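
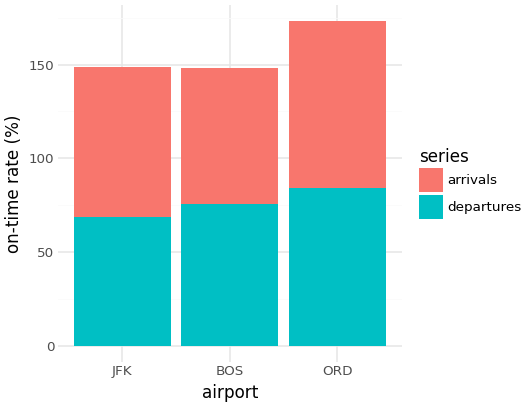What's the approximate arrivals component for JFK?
≈ 80

arrivals top ≈ 140, bottom ≈ 60; segment ≈ 80.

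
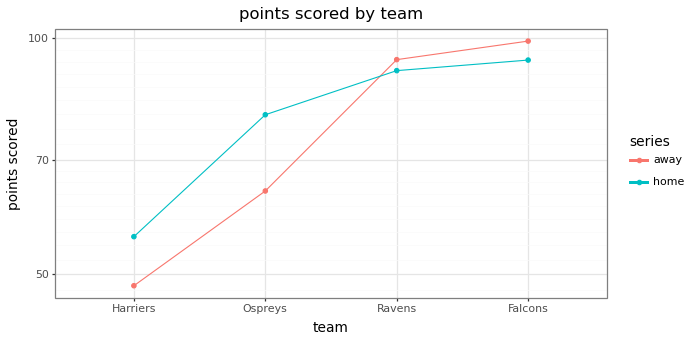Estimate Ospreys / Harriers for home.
Ospreys ≈ 80, Harriers ≈ 55; 80/55 ≈ 1.45.

≈ 1.45×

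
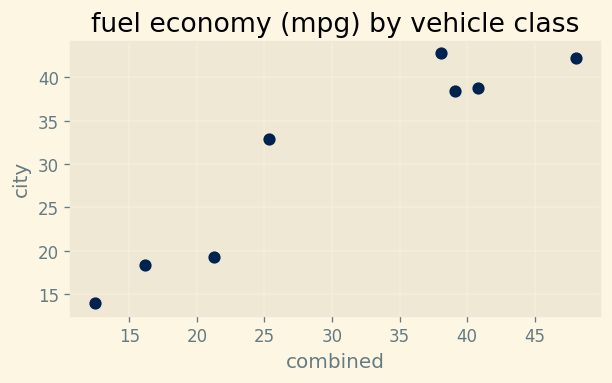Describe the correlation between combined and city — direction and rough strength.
positive, strong

Points are positively correlated; strong (|r| ≈ 0.9).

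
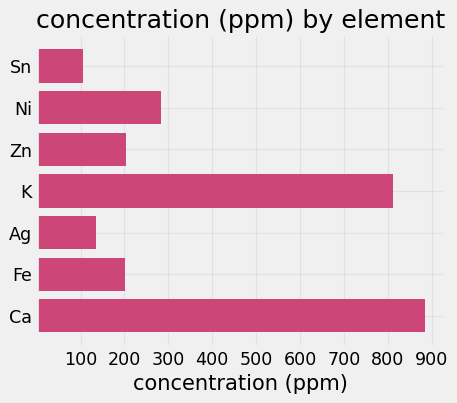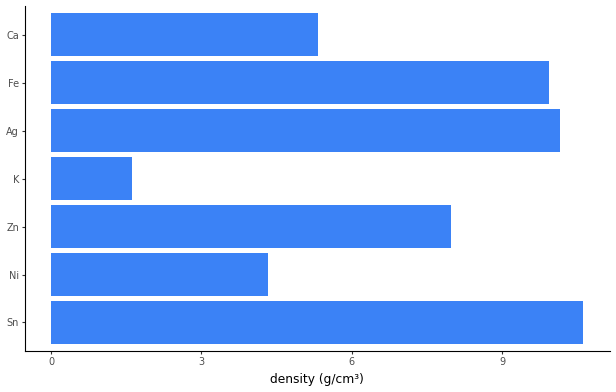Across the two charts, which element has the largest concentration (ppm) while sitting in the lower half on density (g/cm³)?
Chart 2 median density (g/cm³) ≈ 8; below-median elements: Ni, K, Ca. Among those, Ca has the highest concentration (ppm) (≈ 900).

Ca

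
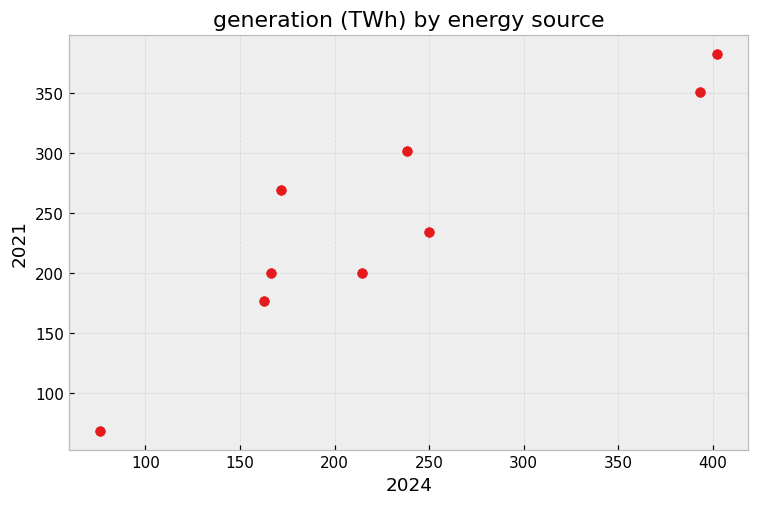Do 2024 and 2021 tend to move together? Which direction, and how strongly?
positive, strong

Points are positively correlated; strong (|r| ≈ 0.9).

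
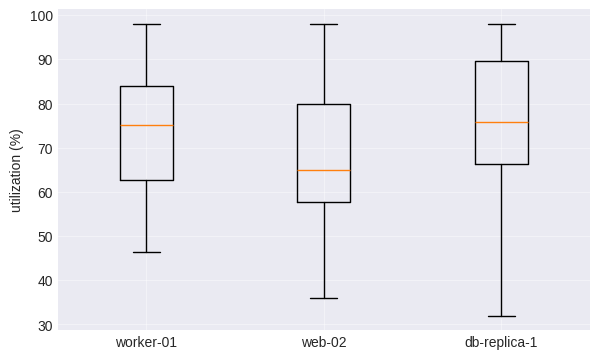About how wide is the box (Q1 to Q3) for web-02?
≈ 22

Q3 ≈ 80, Q1 ≈ 58; IQR ≈ 22.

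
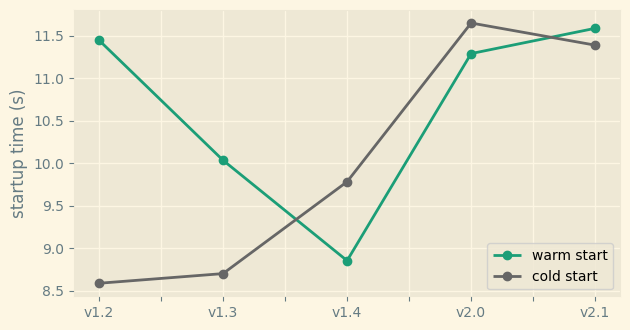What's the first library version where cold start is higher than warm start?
v1.3: cold start ≈ 8.5 vs warm start ≈ 10.0 (not yet); v1.4: cold start ≈ 10.0 vs warm start ≈ 9.0 (first crossover).

v1.4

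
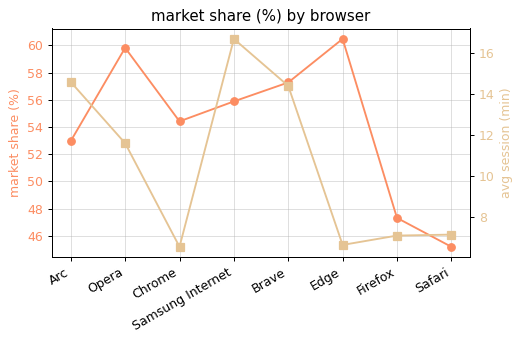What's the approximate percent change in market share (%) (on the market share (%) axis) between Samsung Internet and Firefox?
≈ -14.3%

Samsung Internet ≈ 56, Firefox ≈ 48; (48 − 56) / 56 ≈ -14.3%.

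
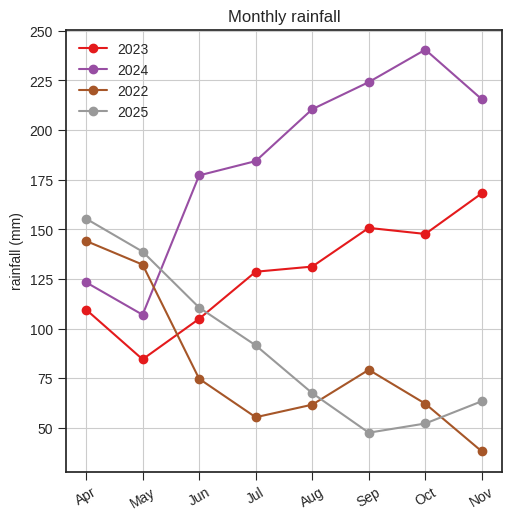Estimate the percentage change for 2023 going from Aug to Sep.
≈ +14.3%

Aug ≈ 140, Sep ≈ 160; (160 − 140) / 140 ≈ +14.3%.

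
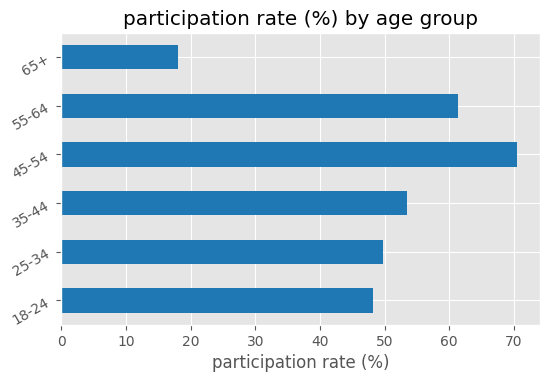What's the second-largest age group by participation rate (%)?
55-64

Top 3: 45-54 ≈ 70, 55-64 ≈ 60, 35-44 ≈ 50.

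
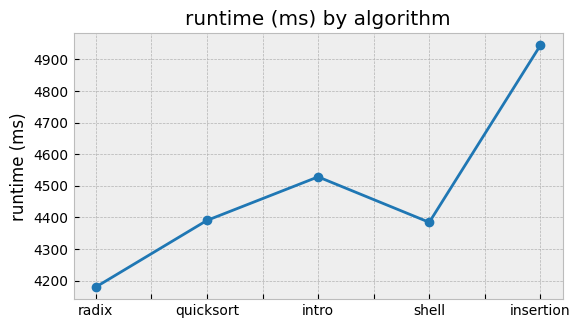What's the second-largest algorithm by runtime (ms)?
intro

Top 3: insertion ≈ 4900, intro ≈ 4500, quicksort ≈ 4400.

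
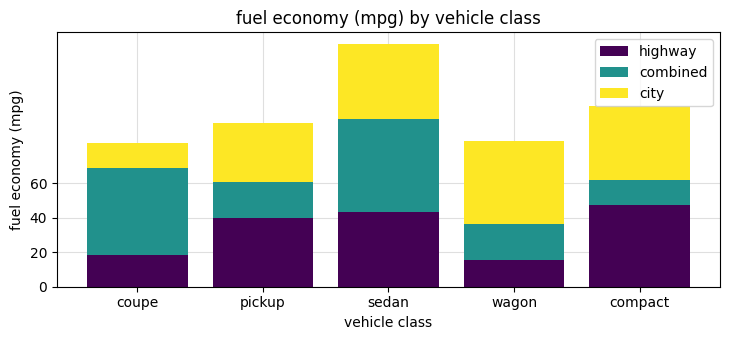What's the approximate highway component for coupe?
highway top ≈ 20, bottom ≈ 0; segment ≈ 20.

≈ 20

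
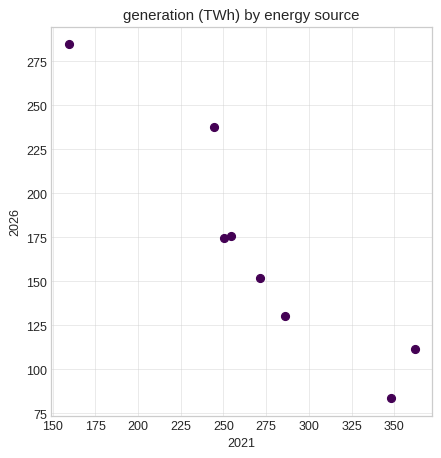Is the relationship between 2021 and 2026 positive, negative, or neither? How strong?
Points are negatively correlated; strong (|r| ≈ 0.9).

negative, strong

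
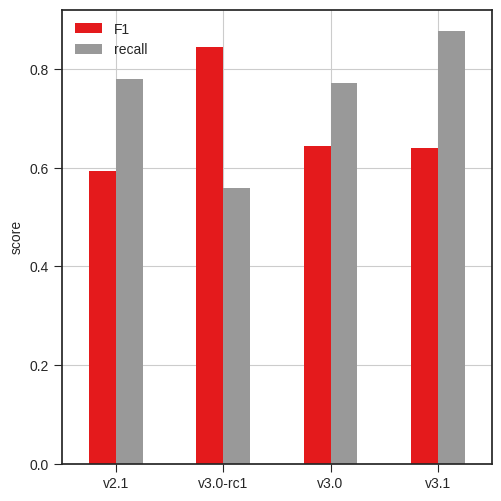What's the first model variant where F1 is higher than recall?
v2.1: F1 ≈ 0.6 vs recall ≈ 0.8 (not yet); v3.0-rc1: F1 ≈ 0.8 vs recall ≈ 0.6 (first crossover).

v3.0-rc1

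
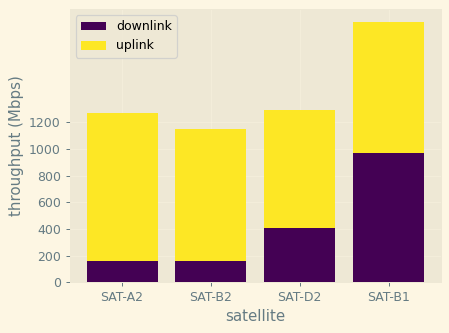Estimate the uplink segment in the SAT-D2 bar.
uplink top ≈ 1200, bottom ≈ 400; segment ≈ 800.

≈ 800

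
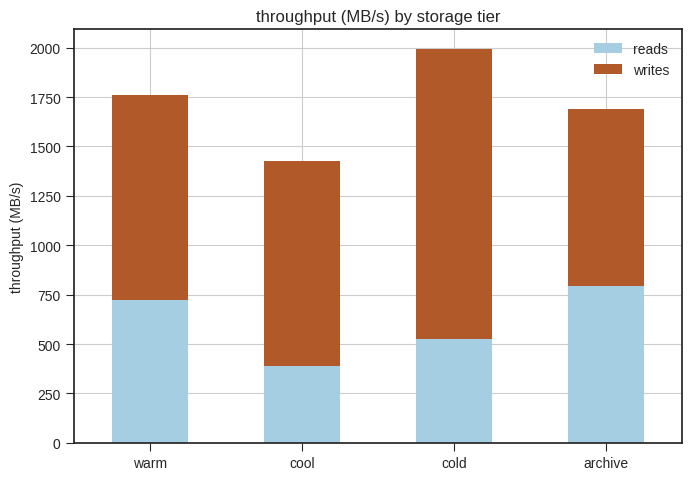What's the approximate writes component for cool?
≈ 1000

writes top ≈ 1400, bottom ≈ 400; segment ≈ 1000.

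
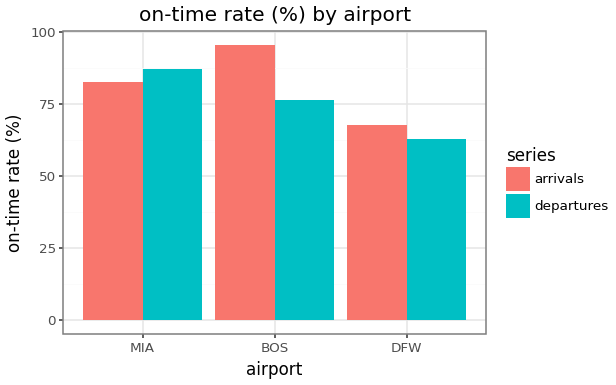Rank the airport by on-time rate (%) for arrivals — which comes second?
Top 3 for arrivals: BOS ≈ 100, MIA ≈ 80, DFW ≈ 70.

MIA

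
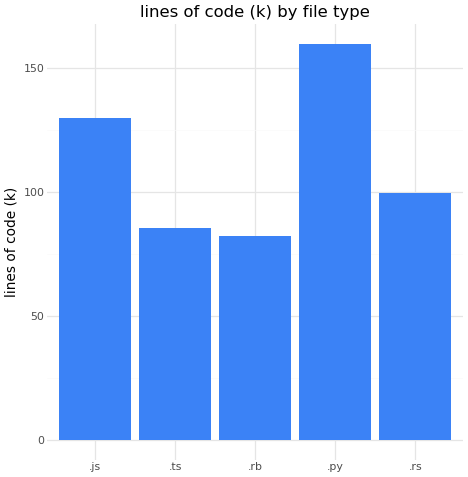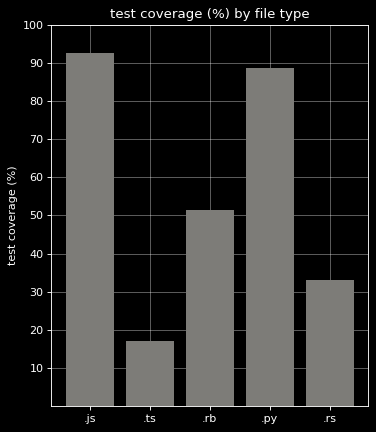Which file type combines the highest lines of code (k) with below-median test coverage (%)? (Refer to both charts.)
Chart 2 median test coverage (%) ≈ 50; below-median file types: .ts, .rs. Among those, .rs has the highest lines of code (k) (≈ 100).

.rs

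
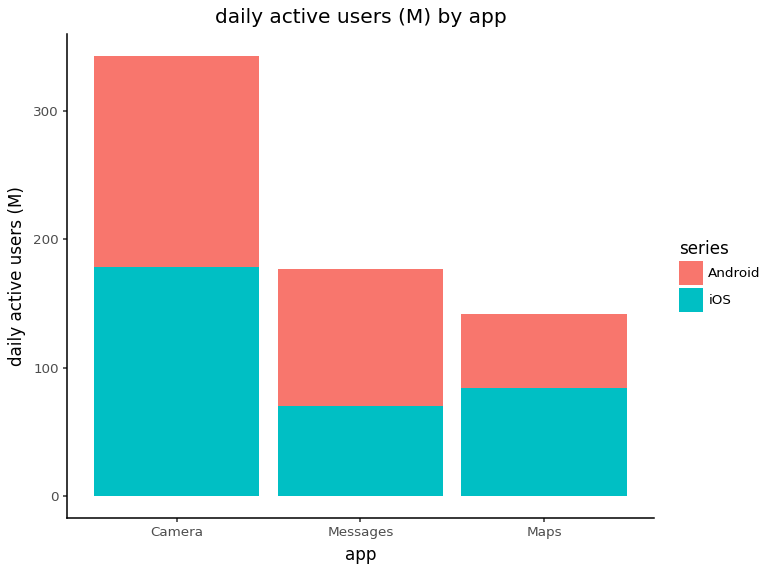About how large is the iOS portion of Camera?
iOS top ≈ 200, bottom ≈ 0; segment ≈ 200.

≈ 200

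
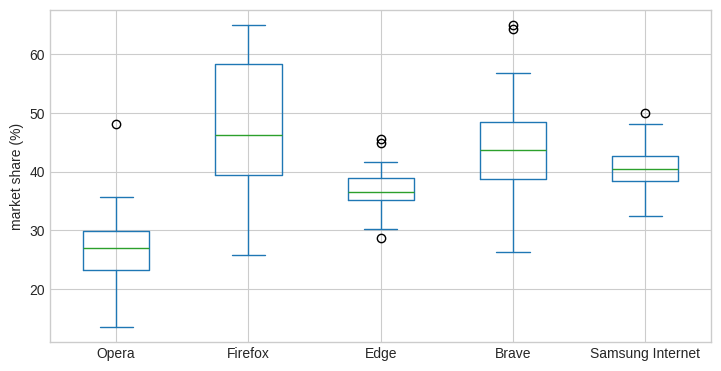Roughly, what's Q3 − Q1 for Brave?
≈ 10

Q3 ≈ 48, Q1 ≈ 38; IQR ≈ 10.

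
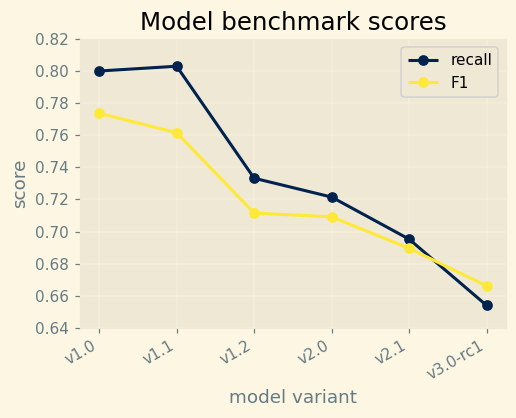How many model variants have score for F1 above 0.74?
2

Above 0.74: v1.0, v1.1.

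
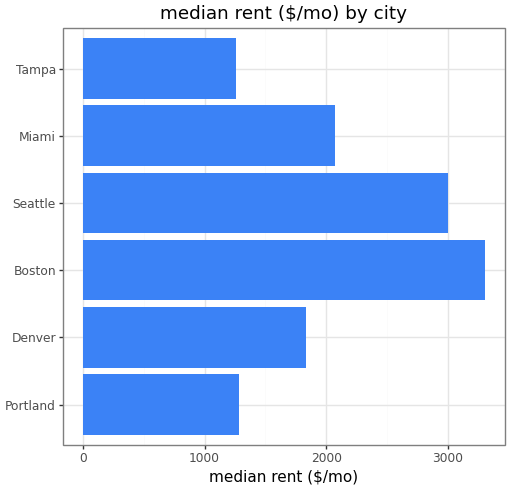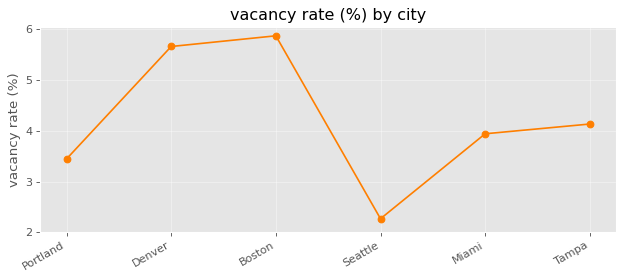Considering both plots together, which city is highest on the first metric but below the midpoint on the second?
Chart 2 median vacancy rate (%) ≈ 4; below-median cities: Portland, Seattle, Miami. Among those, Seattle has the highest median rent ($/mo) (≈ 3000).

Seattle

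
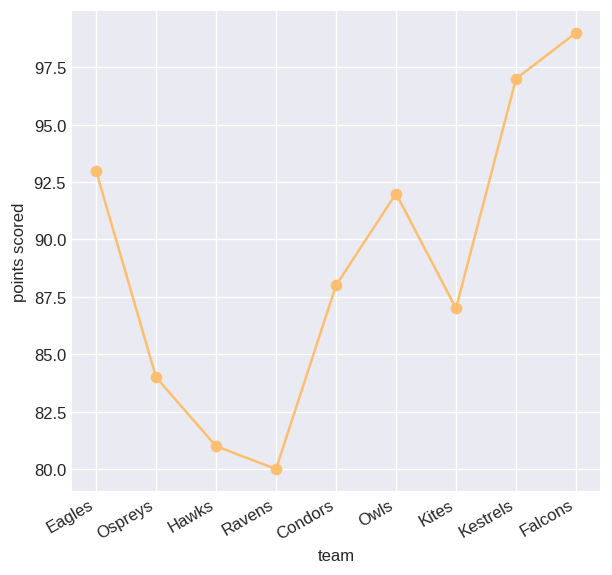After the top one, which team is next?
Kestrels

Top 3: Falcons ≈ 100, Kestrels ≈ 96, Eagles ≈ 92.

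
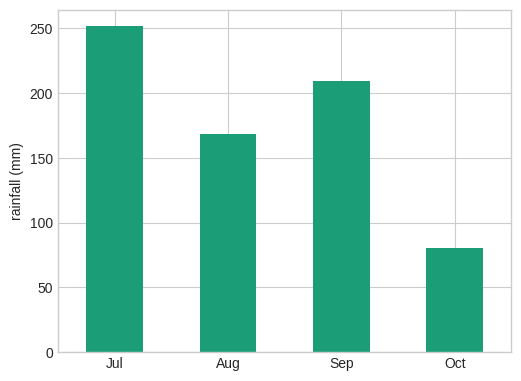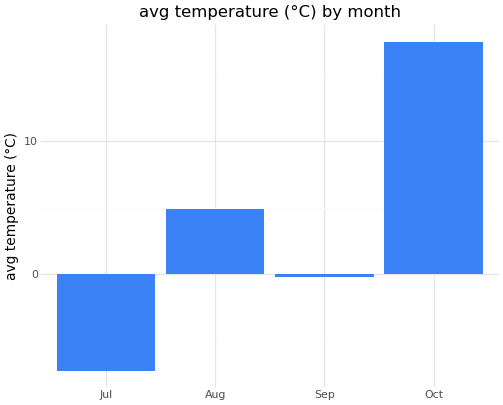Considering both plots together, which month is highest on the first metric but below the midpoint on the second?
Chart 2 median avg temperature (°C) ≈ 2; below-median months: Jul, Sep. Among those, Jul has the highest rainfall (mm) (≈ 250).

Jul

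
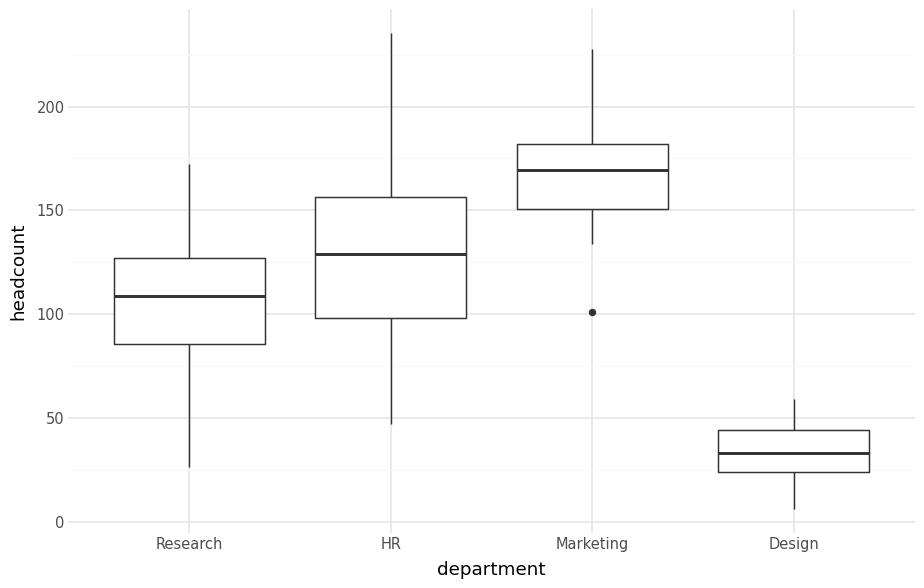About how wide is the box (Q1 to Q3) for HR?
Q3 ≈ 160, Q1 ≈ 100; IQR ≈ 60.

≈ 60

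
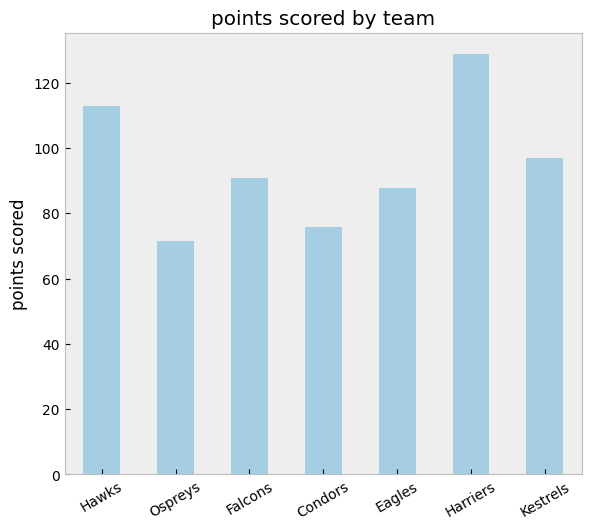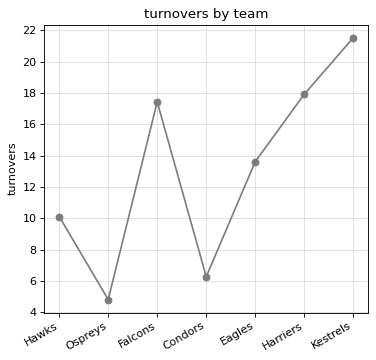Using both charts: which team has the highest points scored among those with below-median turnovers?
Hawks

Chart 2 median turnovers ≈ 14; below-median teams: Hawks, Ospreys, Condors. Among those, Hawks has the highest points scored (≈ 120).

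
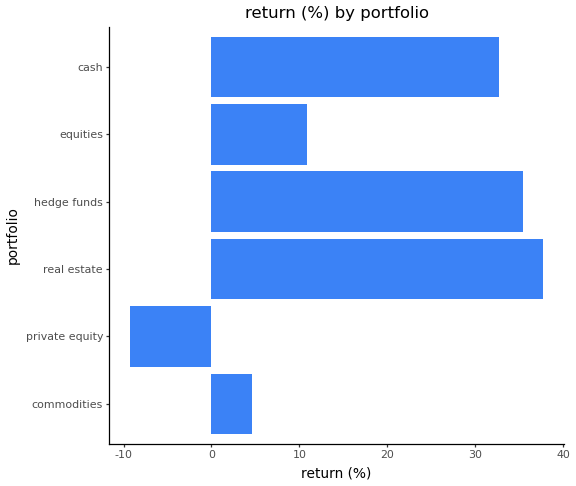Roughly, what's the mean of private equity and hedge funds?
(-10 + 35) / 2 ≈ 12.

≈ 12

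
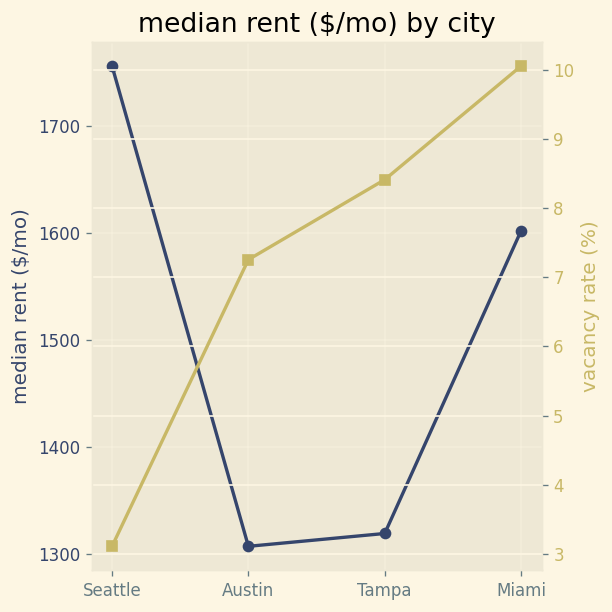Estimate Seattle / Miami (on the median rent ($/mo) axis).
≈ 1.09×

Seattle ≈ 1750, Miami ≈ 1600; 1750/1600 ≈ 1.09.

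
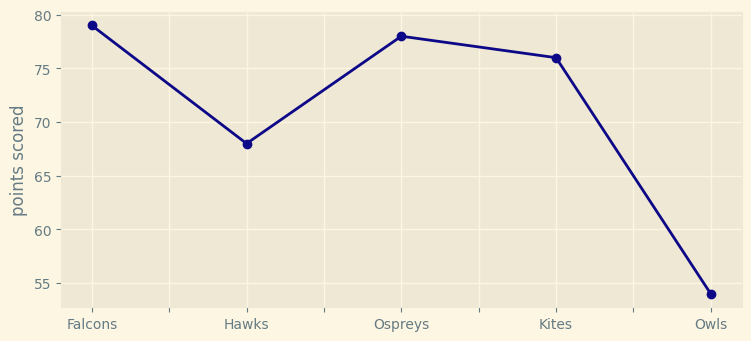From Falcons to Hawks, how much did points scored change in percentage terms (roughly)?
Falcons ≈ 80, Hawks ≈ 70; (70 − 80) / 80 ≈ -12.5%.

≈ -12.5%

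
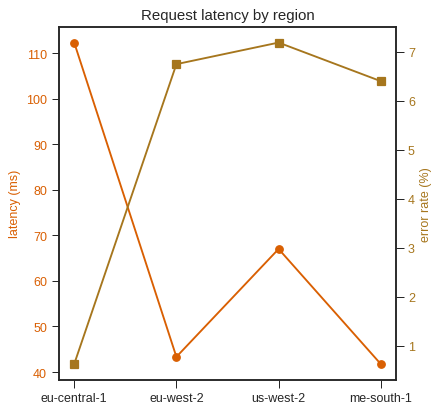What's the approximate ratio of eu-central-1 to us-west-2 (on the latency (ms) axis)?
≈ 1.57×

eu-central-1 ≈ 110, us-west-2 ≈ 70; 110/70 ≈ 1.57.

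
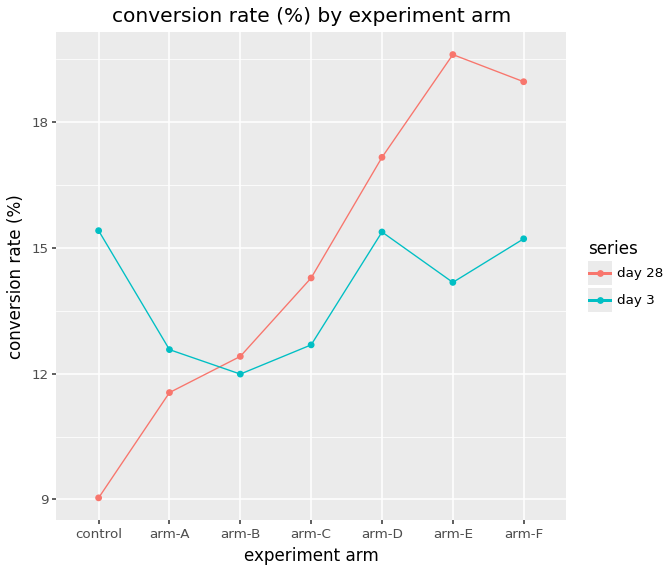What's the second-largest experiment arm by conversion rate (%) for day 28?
arm-F

Top 3 for day 28: arm-E ≈ 20, arm-F ≈ 19, arm-D ≈ 17.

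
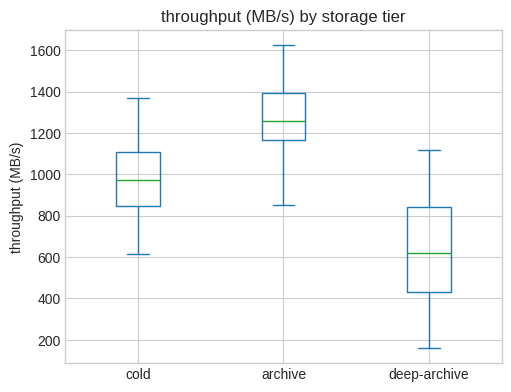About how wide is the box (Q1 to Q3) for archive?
Q3 ≈ 1400, Q1 ≈ 1200; IQR ≈ 200.

≈ 200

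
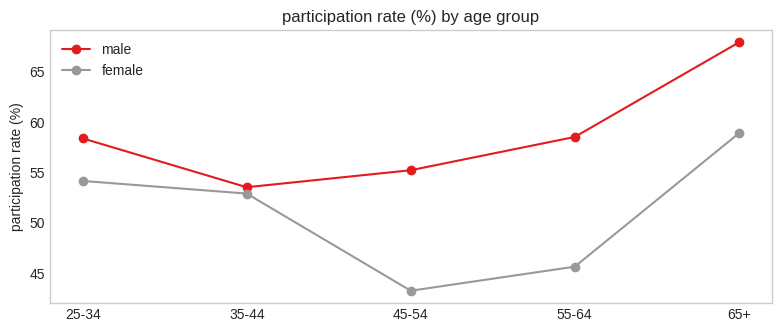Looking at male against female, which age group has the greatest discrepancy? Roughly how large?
55-64: male ≈ 60, female ≈ 45 → gap ≈ 15. Next-largest (45-54) is only ≈ 10.

55-64, ≈ 15 %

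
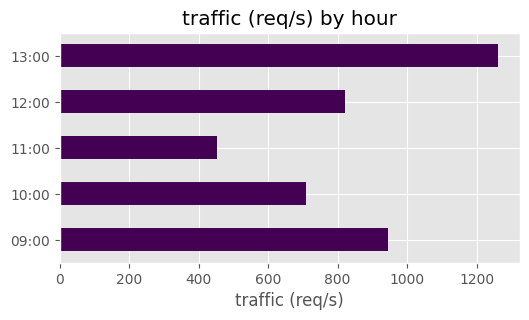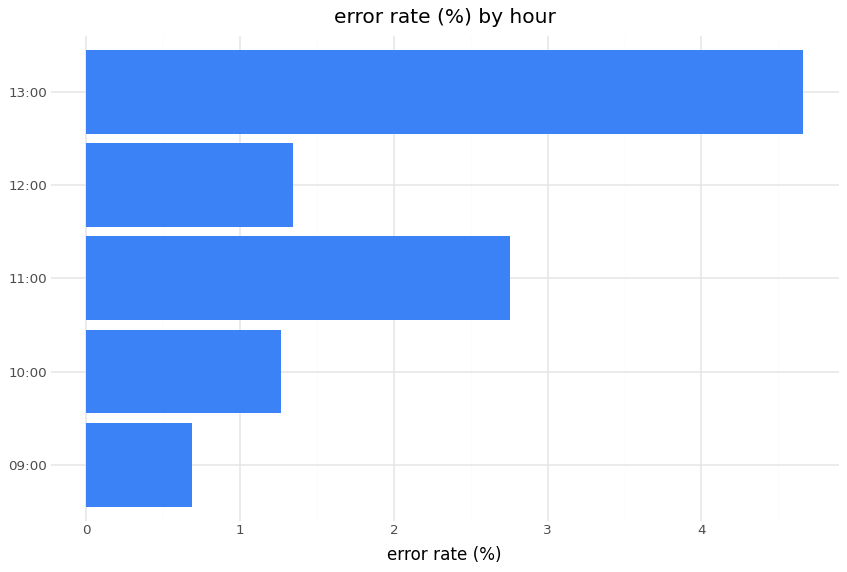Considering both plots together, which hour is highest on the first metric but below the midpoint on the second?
Chart 2 median error rate (%) ≈ 1.5; below-median hours: 09:00, 10:00. Among those, 09:00 has the highest traffic (req/s) (≈ 1000).

09:00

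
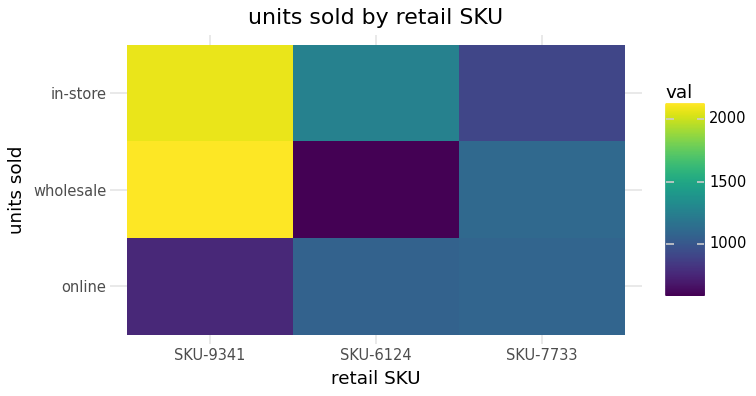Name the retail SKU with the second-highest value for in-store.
SKU-6124

Top 3 for in-store: SKU-9341 ≈ 2000, SKU-6124 ≈ 1200, SKU-7733 ≈ 800.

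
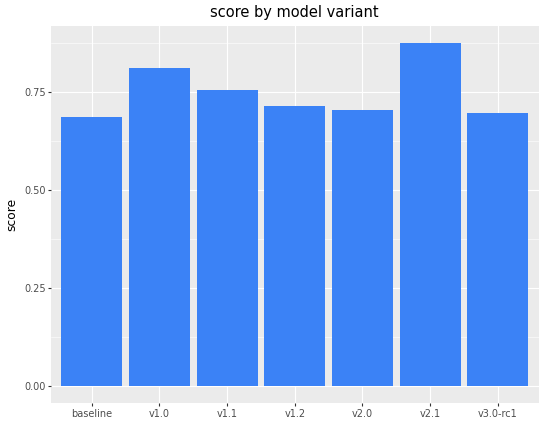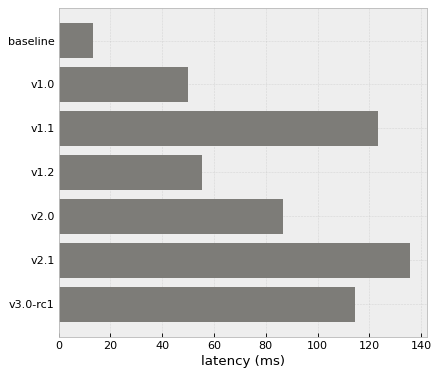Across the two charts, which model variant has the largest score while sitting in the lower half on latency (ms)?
Chart 2 median latency (ms) ≈ 80; below-median model variants: baseline, v1.0, v1.2. Among those, v1.0 has the highest score (≈ 0.8).

v1.0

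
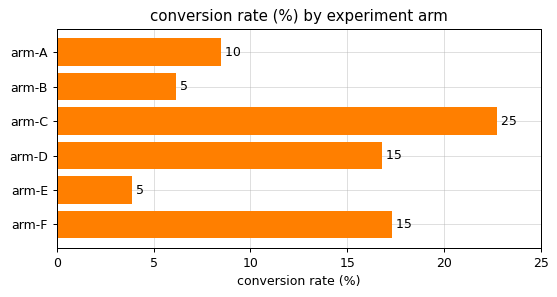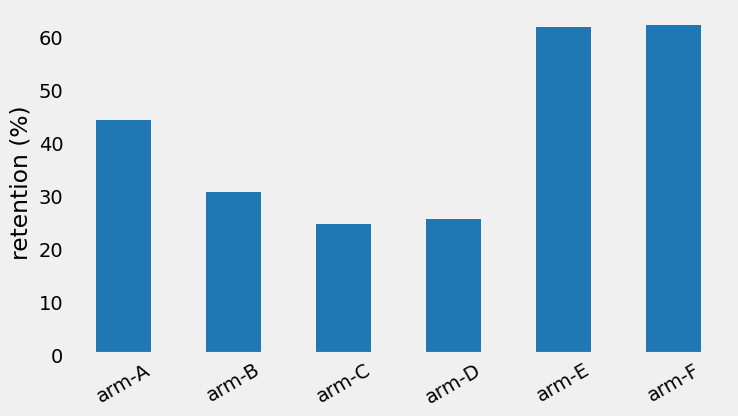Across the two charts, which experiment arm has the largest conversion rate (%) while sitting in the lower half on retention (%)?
Chart 2 median retention (%) ≈ 40; below-median experiment arms: arm-B, arm-C, arm-D. Among those, arm-C has the highest conversion rate (%) (≈ 25).

arm-C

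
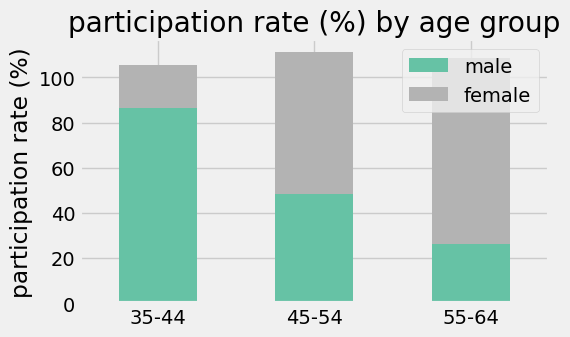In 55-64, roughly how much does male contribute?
male top ≈ 30, bottom ≈ 0; segment ≈ 30.

≈ 30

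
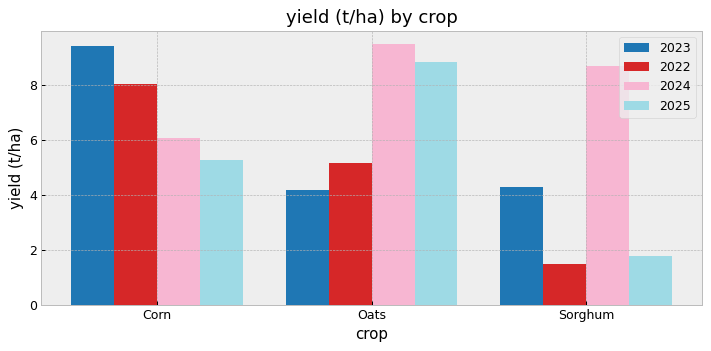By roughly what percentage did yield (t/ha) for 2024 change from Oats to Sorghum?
Oats ≈ 10, Sorghum ≈ 9; (9 − 10) / 10 ≈ -10%.

≈ -10%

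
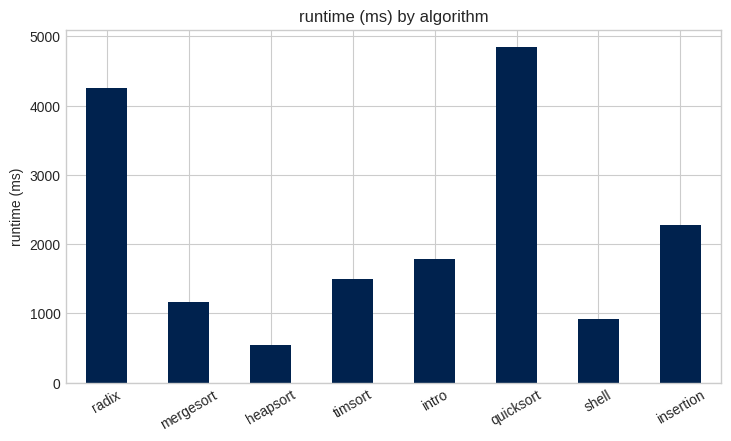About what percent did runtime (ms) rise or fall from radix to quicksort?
radix ≈ 4500, quicksort ≈ 5000; (5000 − 4500) / 4500 ≈ +11.1%.

≈ +11.1%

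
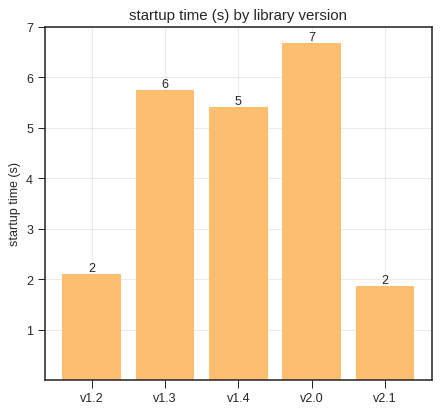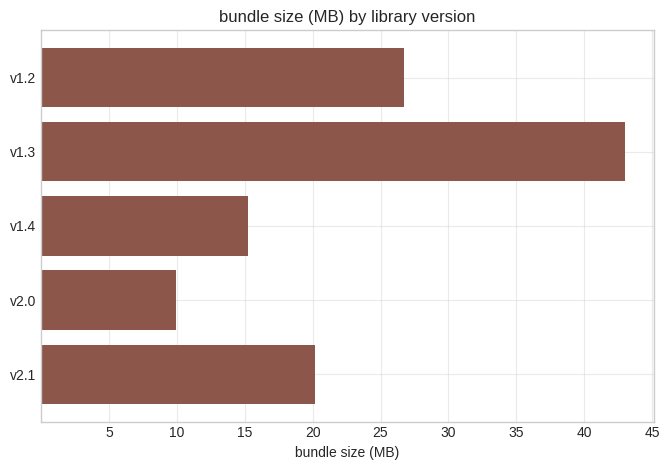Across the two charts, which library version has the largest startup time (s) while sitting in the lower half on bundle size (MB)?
Chart 2 median bundle size (MB) ≈ 20; below-median library versions: v1.4, v2.0. Among those, v2.0 has the highest startup time (s) (≈ 7).

v2.0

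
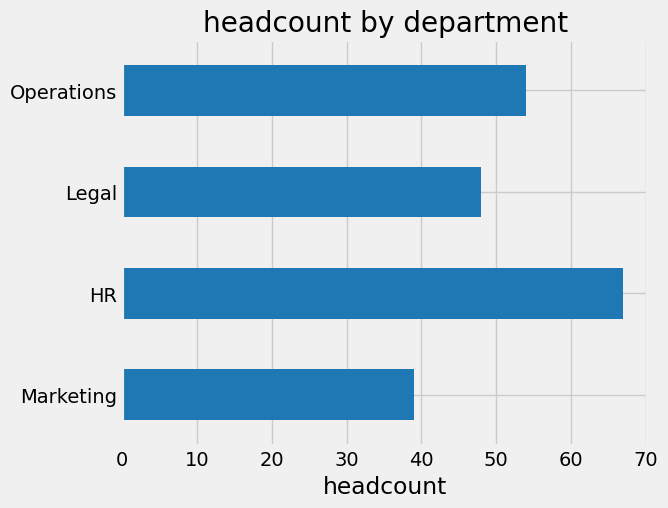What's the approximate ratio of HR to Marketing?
HR ≈ 70, Marketing ≈ 40; 70/40 ≈ 1.75.

≈ 1.75×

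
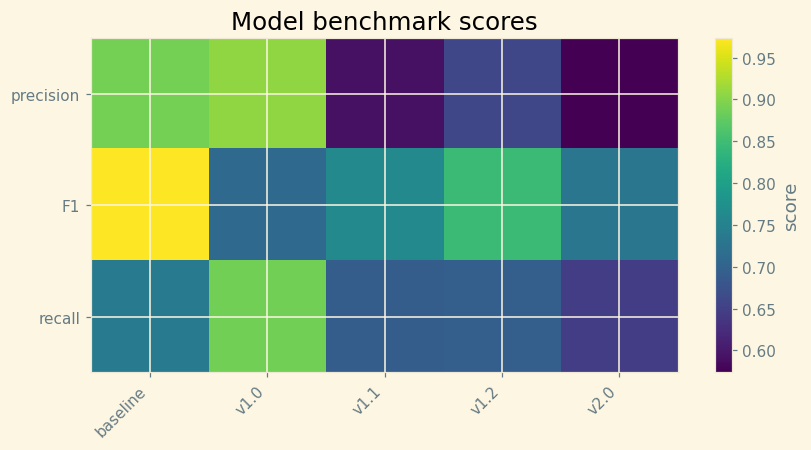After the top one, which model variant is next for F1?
Top 3 for F1: baseline ≈ 0.95, v1.2 ≈ 0.85, v1.1 ≈ 0.75.

v1.2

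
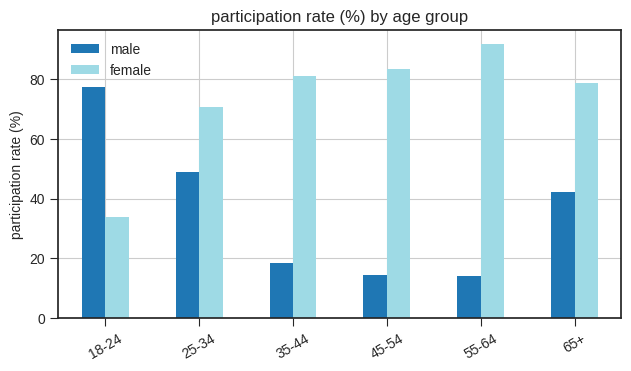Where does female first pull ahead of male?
25-34

18-24: female ≈ 30 vs male ≈ 80 (not yet); 25-34: female ≈ 70 vs male ≈ 50 (first crossover).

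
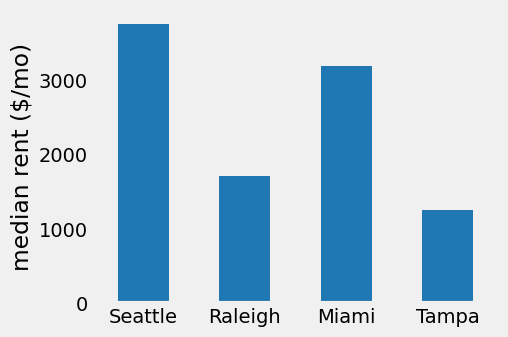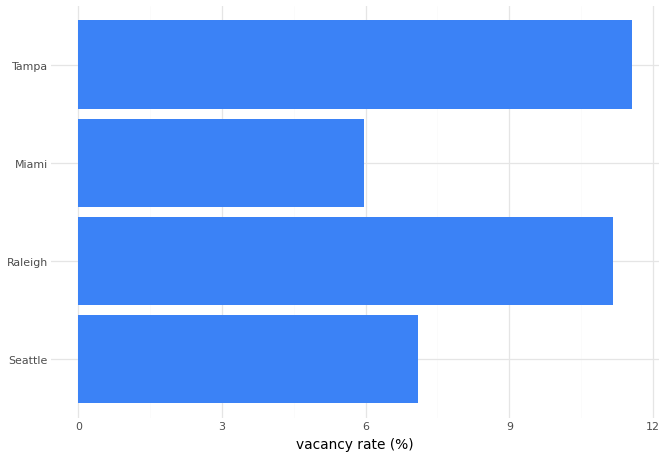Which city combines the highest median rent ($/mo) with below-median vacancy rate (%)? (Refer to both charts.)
Chart 2 median vacancy rate (%) ≈ 10; below-median cities: Seattle, Miami. Among those, Seattle has the highest median rent ($/mo) (≈ 4000).

Seattle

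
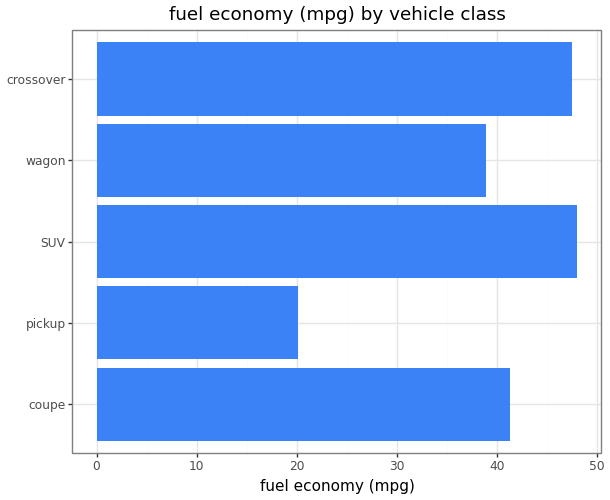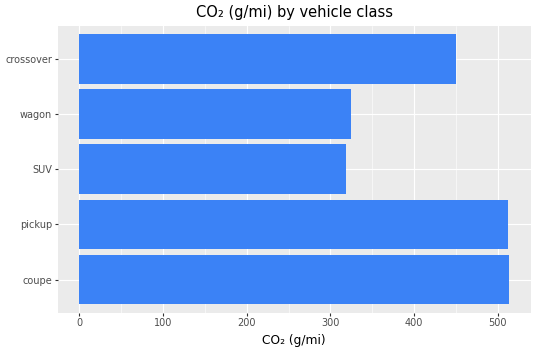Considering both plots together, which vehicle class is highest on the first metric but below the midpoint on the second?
Chart 2 median CO₂ (g/mi) ≈ 450; below-median vehicle classes: SUV, wagon. Among those, SUV has the highest fuel economy (mpg) (≈ 50).

SUV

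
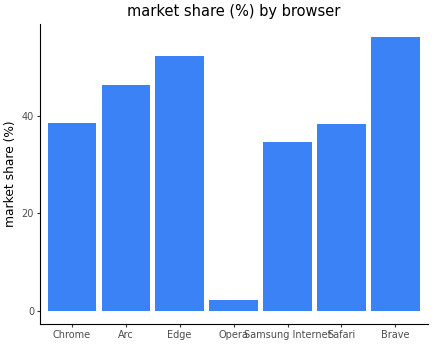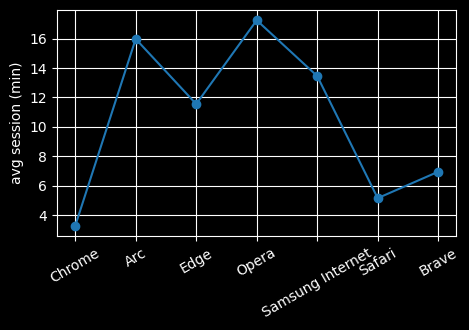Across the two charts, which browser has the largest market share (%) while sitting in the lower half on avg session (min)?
Chart 2 median avg session (min) ≈ 12; below-median browsers: Chrome, Safari, Brave. Among those, Brave has the highest market share (%) (≈ 60).

Brave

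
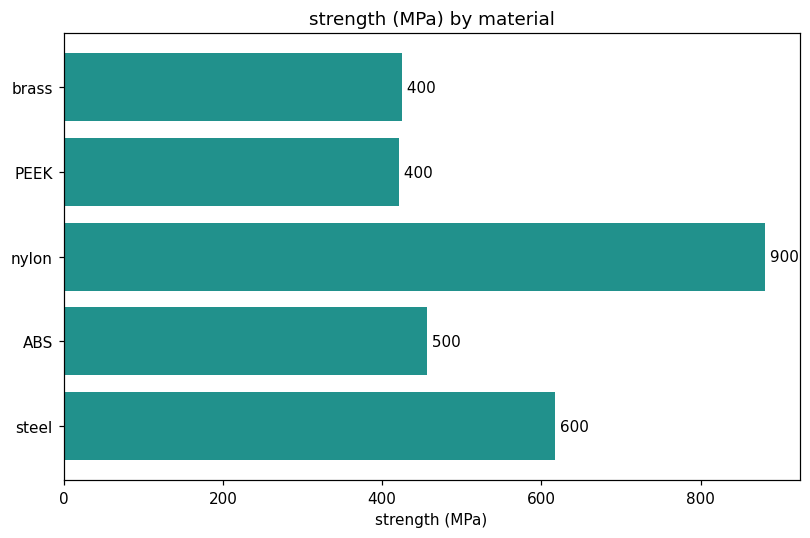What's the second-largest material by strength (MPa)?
Top 3: nylon ≈ 900, steel ≈ 600, ABS ≈ 500.

steel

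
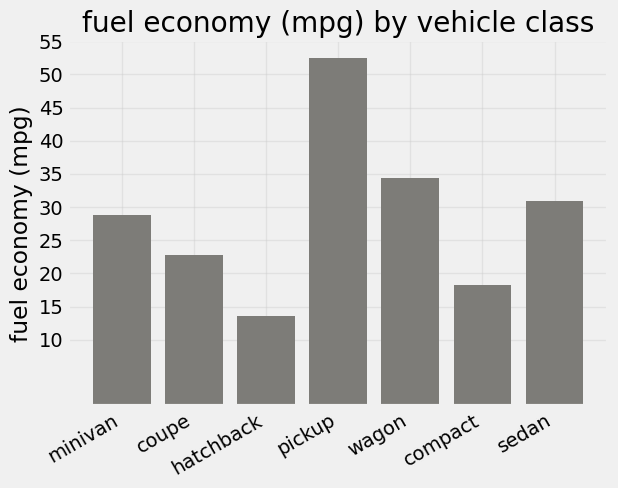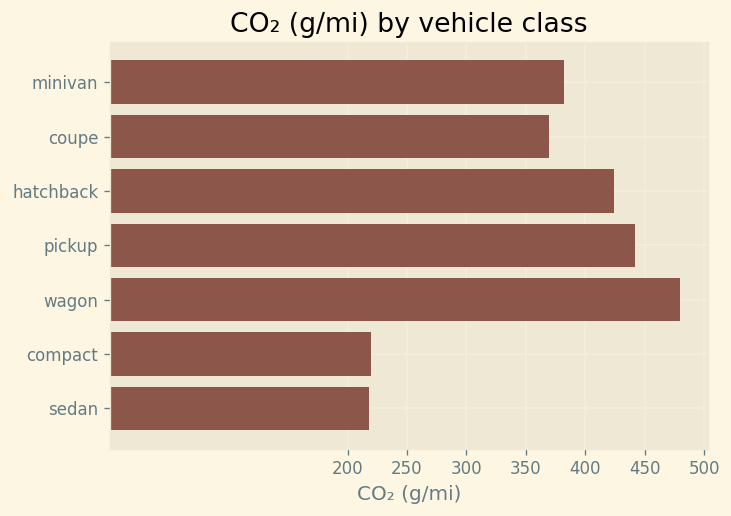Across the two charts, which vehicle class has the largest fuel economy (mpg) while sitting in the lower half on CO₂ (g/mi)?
Chart 2 median CO₂ (g/mi) ≈ 400; below-median vehicle classes: coupe, compact, sedan. Among those, sedan has the highest fuel economy (mpg) (≈ 30).

sedan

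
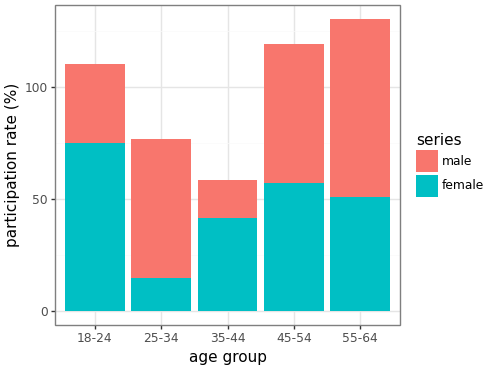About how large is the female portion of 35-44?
≈ 40

female top ≈ 40, bottom ≈ 0; segment ≈ 40.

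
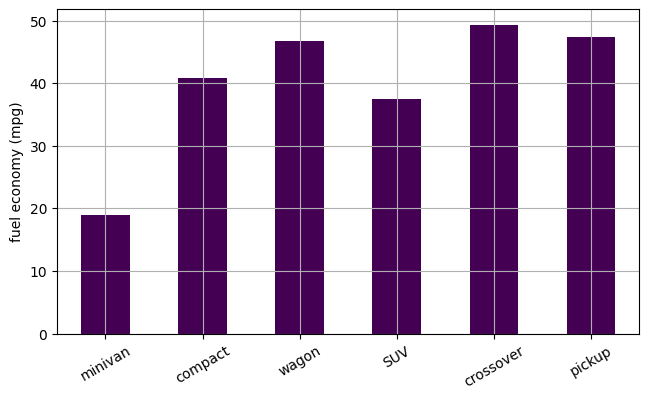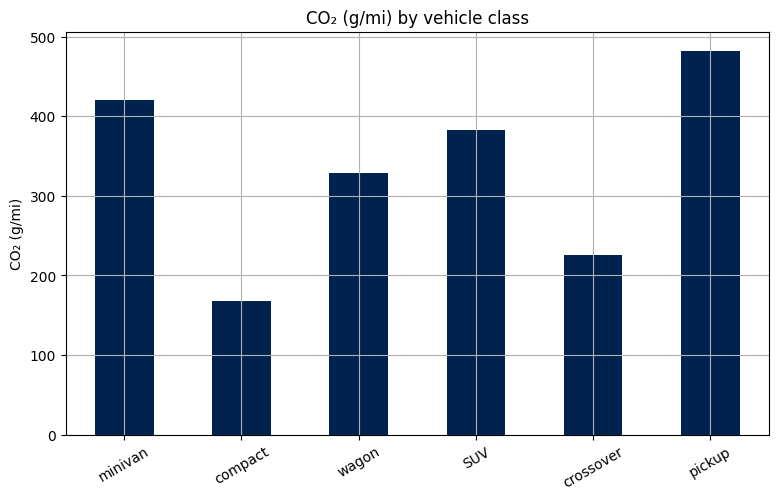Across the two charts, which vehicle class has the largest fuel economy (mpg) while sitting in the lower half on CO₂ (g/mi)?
crossover

Chart 2 median CO₂ (g/mi) ≈ 350; below-median vehicle classes: compact, wagon, crossover. Among those, crossover has the highest fuel economy (mpg) (≈ 50).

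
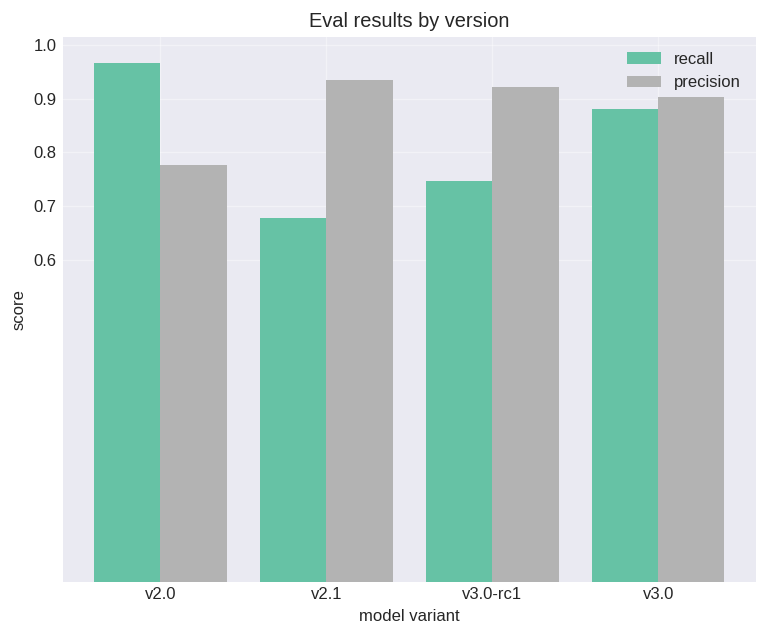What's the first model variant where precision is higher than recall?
v2.1

v2.0: precision ≈ 0.8 vs recall ≈ 1.0 (not yet); v2.1: precision ≈ 0.9 vs recall ≈ 0.7 (first crossover).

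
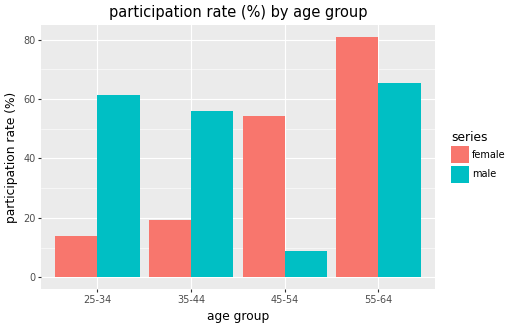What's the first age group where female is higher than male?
45-54

35-44: female ≈ 20 vs male ≈ 60 (not yet); 45-54: female ≈ 50 vs male ≈ 10 (first crossover).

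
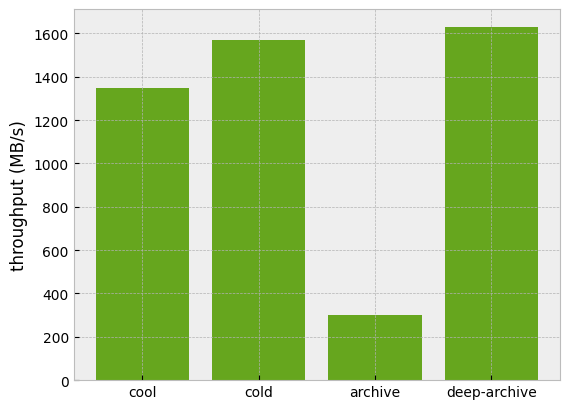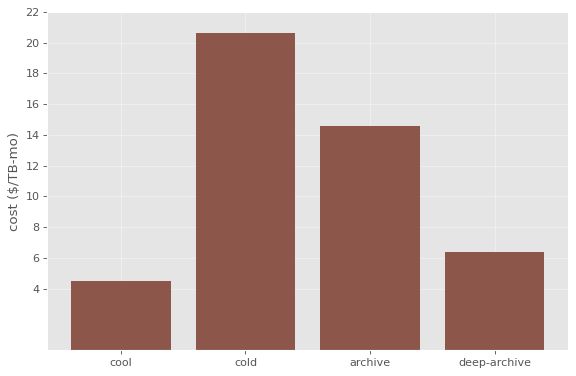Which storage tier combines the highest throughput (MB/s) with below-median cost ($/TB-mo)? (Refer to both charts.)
Chart 2 median cost ($/TB-mo) ≈ 10; below-median storage tiers: cool, deep-archive. Among those, deep-archive has the highest throughput (MB/s) (≈ 1600).

deep-archive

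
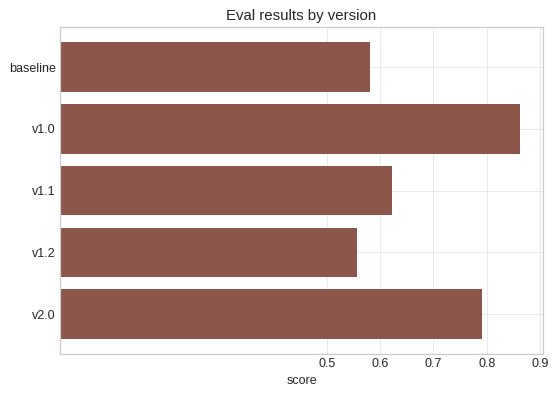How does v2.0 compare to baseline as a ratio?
v2.0 ≈ 0.8, baseline ≈ 0.6; 0.8/0.6 ≈ 1.33.

≈ 1.33×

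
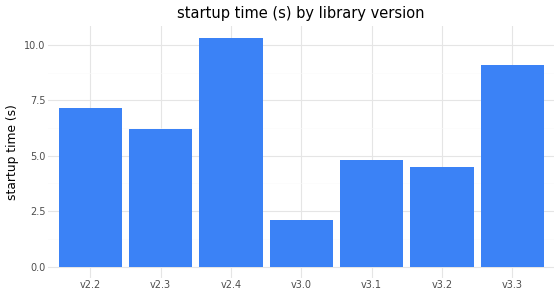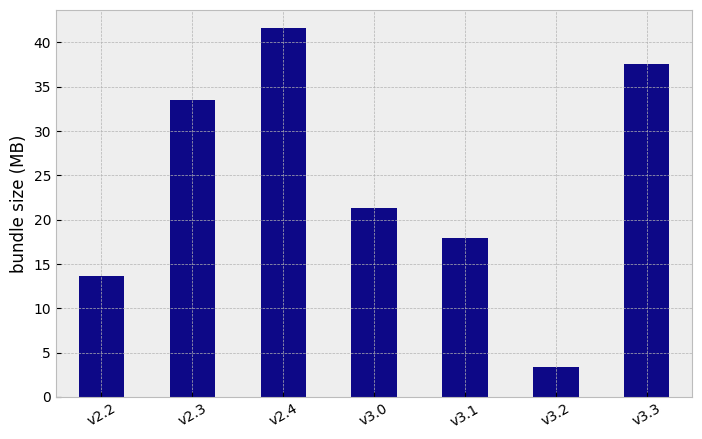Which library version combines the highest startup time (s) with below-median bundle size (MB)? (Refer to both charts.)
v2.2

Chart 2 median bundle size (MB) ≈ 20; below-median library versions: v2.2, v3.1, v3.2. Among those, v2.2 has the highest startup time (s) (≈ 7).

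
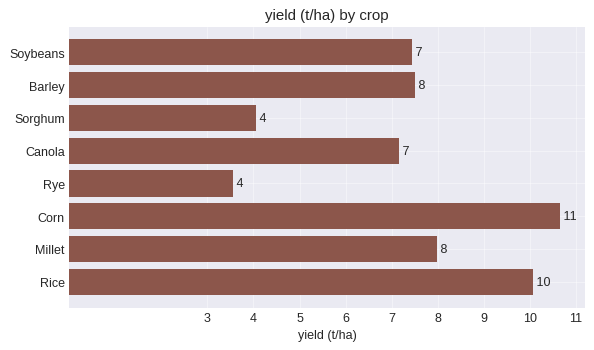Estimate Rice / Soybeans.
Rice ≈ 10, Soybeans ≈ 7; 10/7 ≈ 1.43.

≈ 1.43×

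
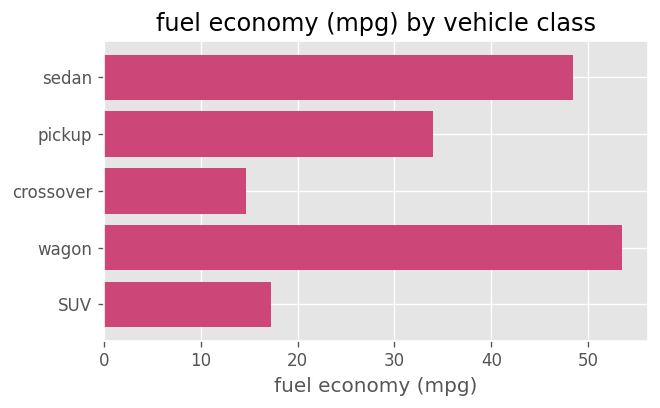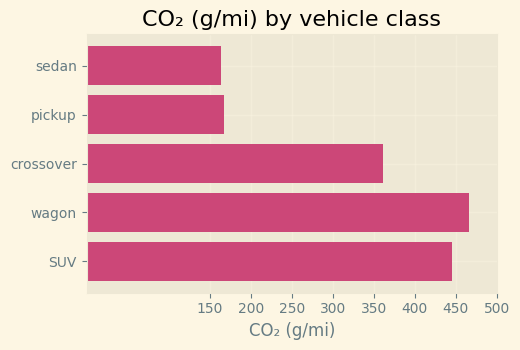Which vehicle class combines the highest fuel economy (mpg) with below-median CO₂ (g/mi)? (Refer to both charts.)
Chart 2 median CO₂ (g/mi) ≈ 350; below-median vehicle classes: sedan, pickup. Among those, sedan has the highest fuel economy (mpg) (≈ 50).

sedan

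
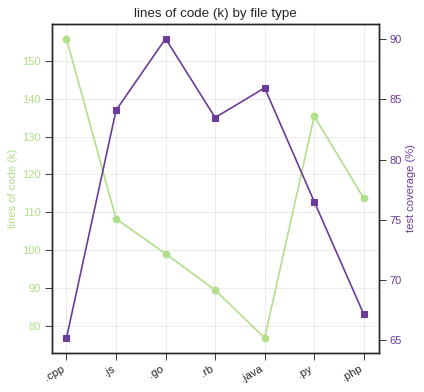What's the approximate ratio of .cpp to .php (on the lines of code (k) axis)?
≈ 1.45×

.cpp ≈ 160, .php ≈ 110; 160/110 ≈ 1.45.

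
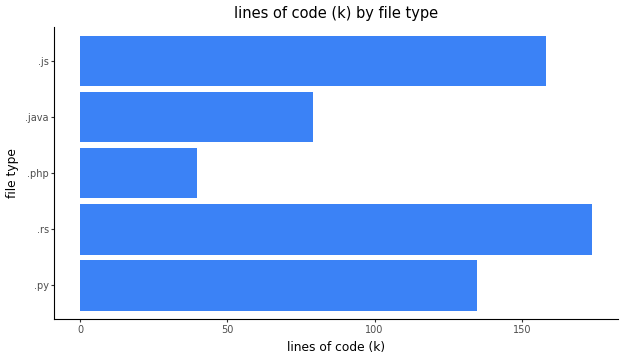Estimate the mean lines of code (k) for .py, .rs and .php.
(140 + 180 + 40) / 3 ≈ 120.

≈ 120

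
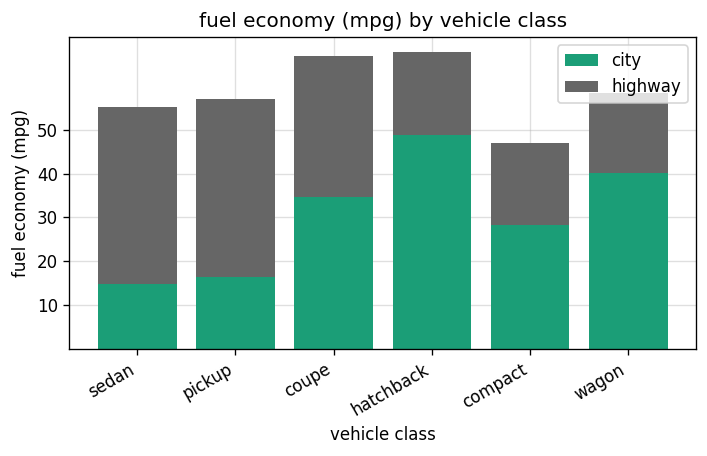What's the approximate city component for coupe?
≈ 30

city top ≈ 30, bottom ≈ 0; segment ≈ 30.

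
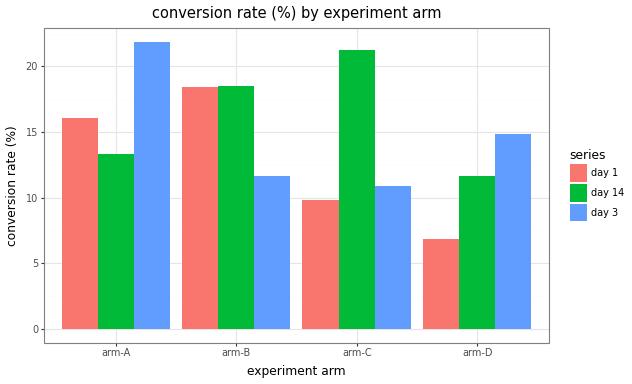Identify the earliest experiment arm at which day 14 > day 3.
arm-B

arm-A: day 14 ≈ 14 vs day 3 ≈ 22 (not yet); arm-B: day 14 ≈ 18 vs day 3 ≈ 12 (first crossover).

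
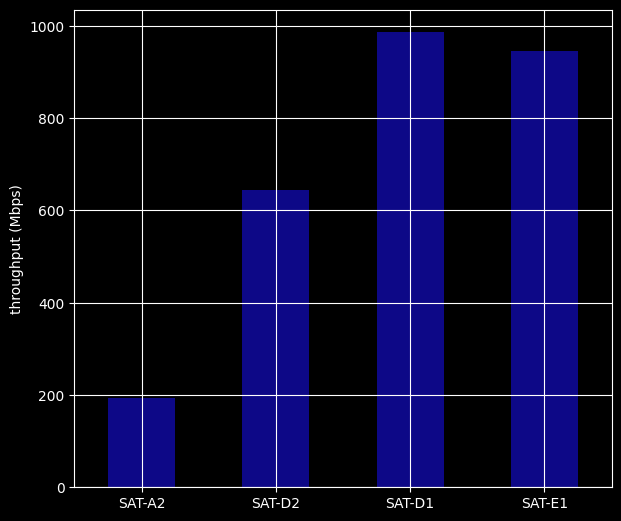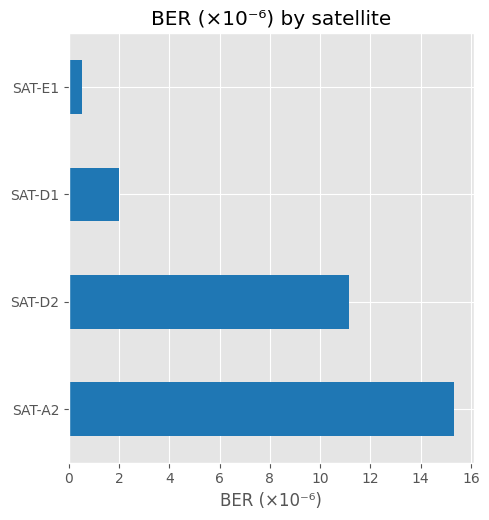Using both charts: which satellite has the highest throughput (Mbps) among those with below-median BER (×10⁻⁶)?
Chart 2 median BER (×10⁻⁶) ≈ 6; below-median satellites: SAT-D1, SAT-E1. Among those, SAT-D1 has the highest throughput (Mbps) (≈ 1000).

SAT-D1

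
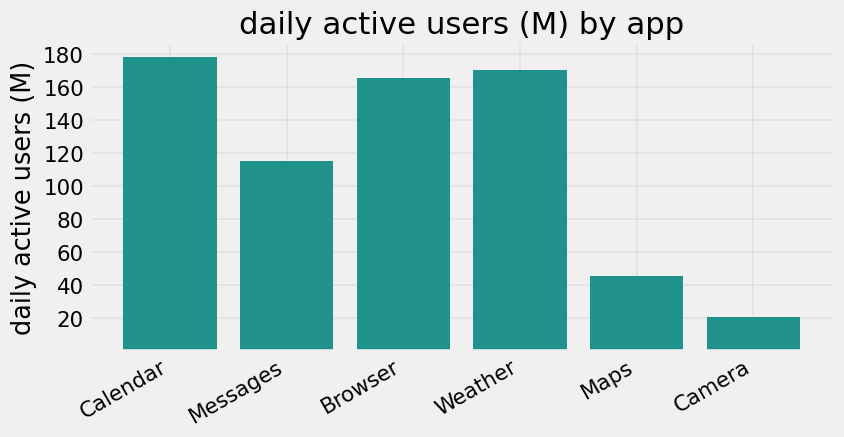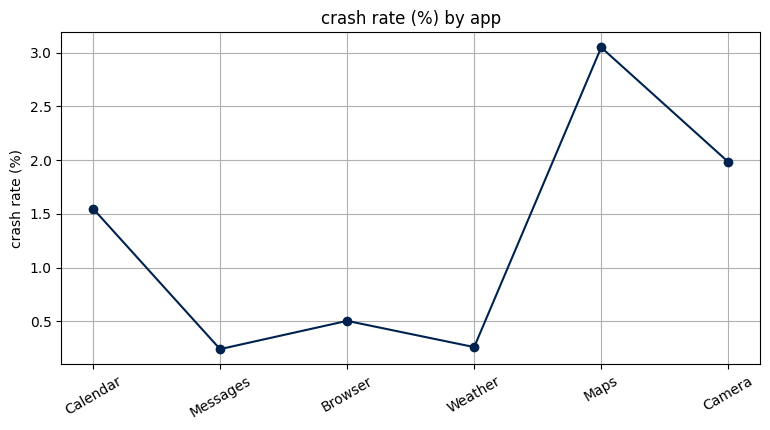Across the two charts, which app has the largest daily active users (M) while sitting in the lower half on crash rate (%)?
Weather

Chart 2 median crash rate (%) ≈ 1; below-median apps: Messages, Browser, Weather. Among those, Weather has the highest daily active users (M) (≈ 180).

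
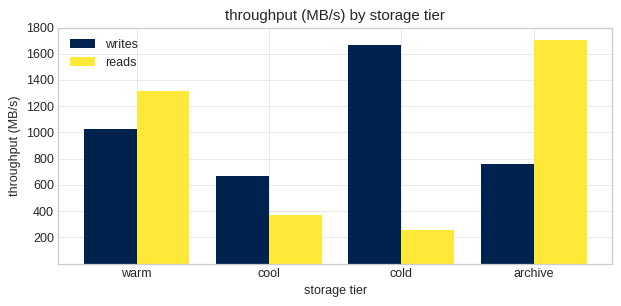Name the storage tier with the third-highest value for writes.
archive

Top 4 for writes: cold ≈ 1600, warm ≈ 1000, archive ≈ 800, cool ≈ 600.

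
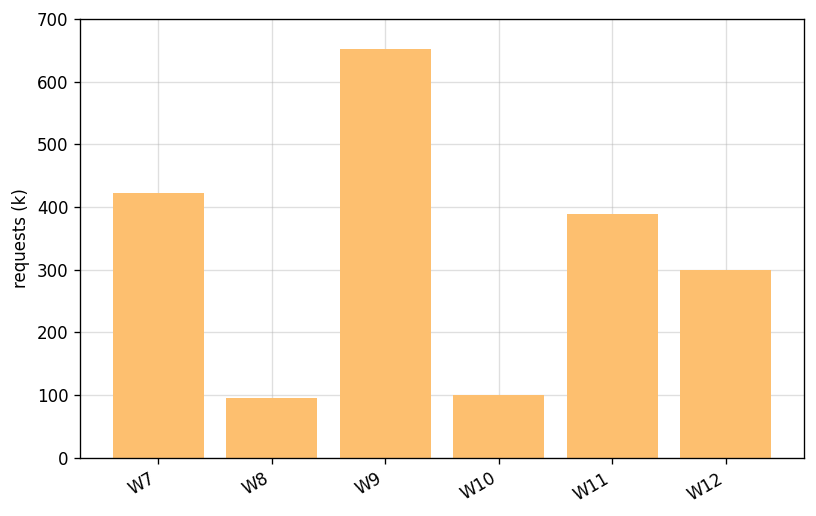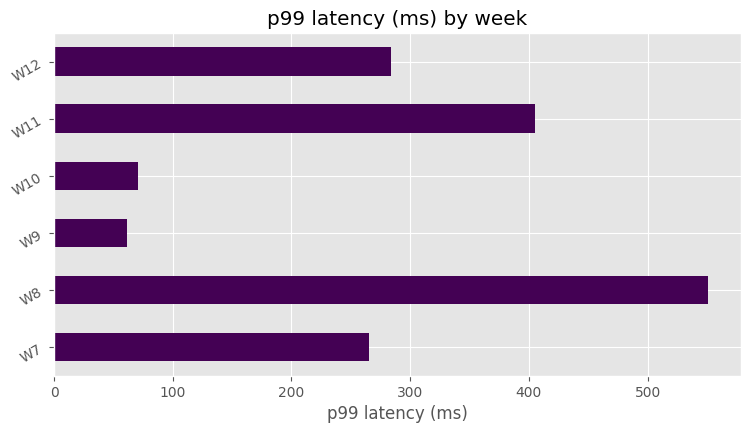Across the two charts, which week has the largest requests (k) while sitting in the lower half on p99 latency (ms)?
Chart 2 median p99 latency (ms) ≈ 300; below-median weeks: W7, W9, W10. Among those, W9 has the highest requests (k) (≈ 700).

W9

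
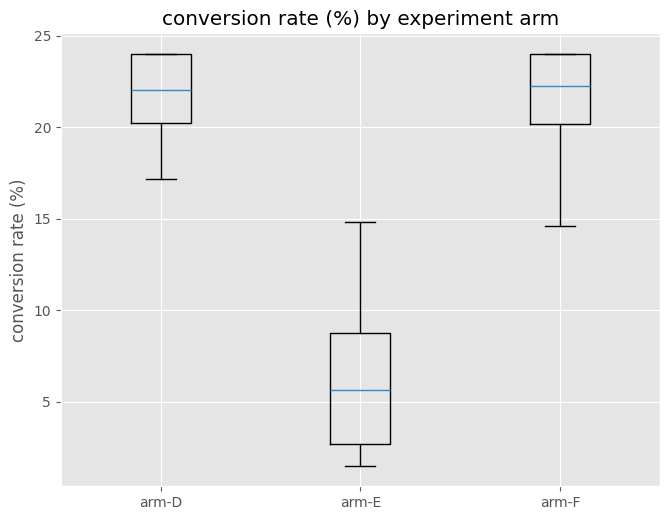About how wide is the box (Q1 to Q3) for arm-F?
≈ 4

Q3 ≈ 24, Q1 ≈ 20; IQR ≈ 4.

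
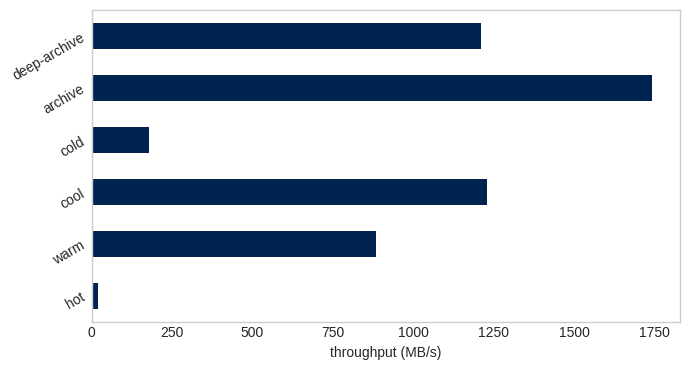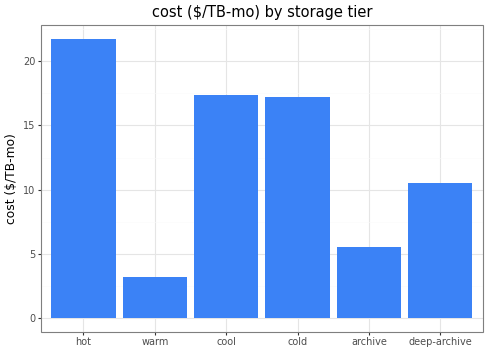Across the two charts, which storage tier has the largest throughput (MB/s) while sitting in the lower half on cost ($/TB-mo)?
Chart 2 median cost ($/TB-mo) ≈ 14; below-median storage tiers: warm, archive, deep-archive. Among those, archive has the highest throughput (MB/s) (≈ 1800).

archive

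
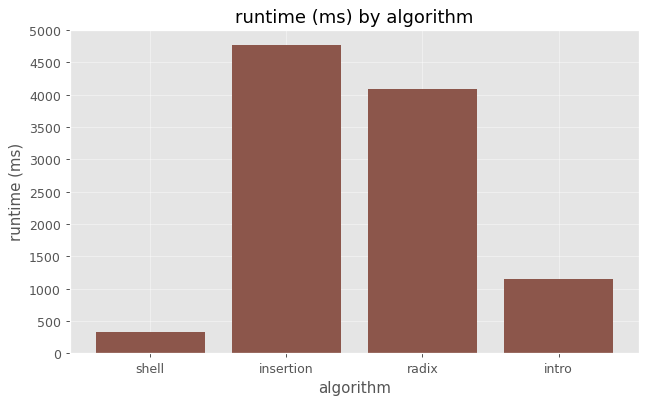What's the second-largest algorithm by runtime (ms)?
radix

Top 3: insertion ≈ 5000, radix ≈ 4000, intro ≈ 1000.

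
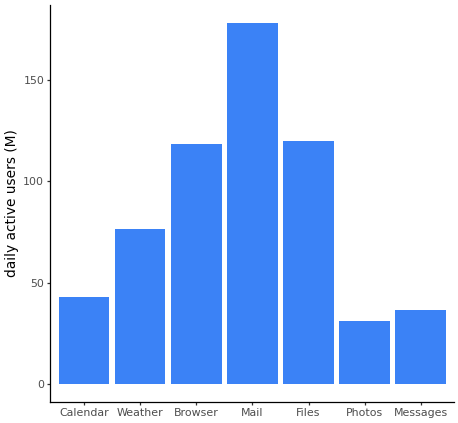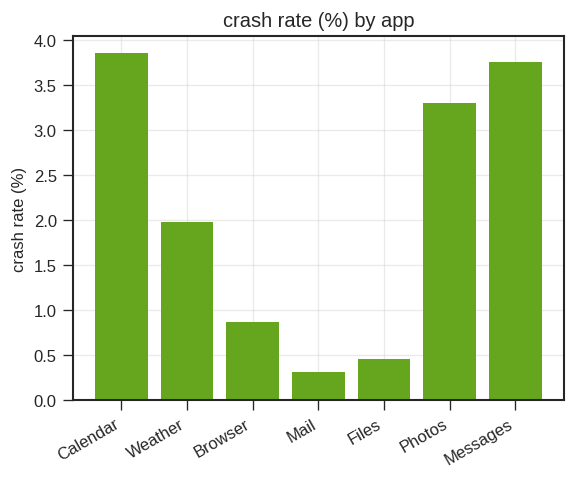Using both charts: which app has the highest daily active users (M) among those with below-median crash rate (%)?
Mail

Chart 2 median crash rate (%) ≈ 2; below-median apps: Browser, Mail, Files. Among those, Mail has the highest daily active users (M) (≈ 180).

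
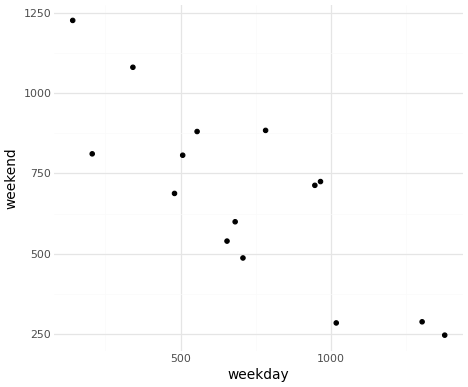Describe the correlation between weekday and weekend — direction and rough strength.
negative, strong

Points are negatively correlated; strong (|r| ≈ 0.8).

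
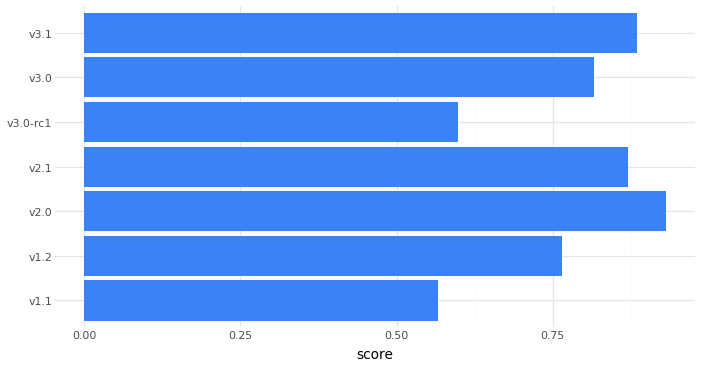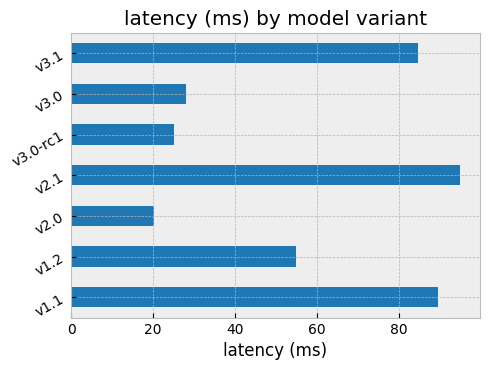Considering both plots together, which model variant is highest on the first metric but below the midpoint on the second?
v2.0

Chart 2 median latency (ms) ≈ 50; below-median model variants: v2.0, v3.0-rc1, v3.0. Among those, v2.0 has the highest score (≈ 0.9).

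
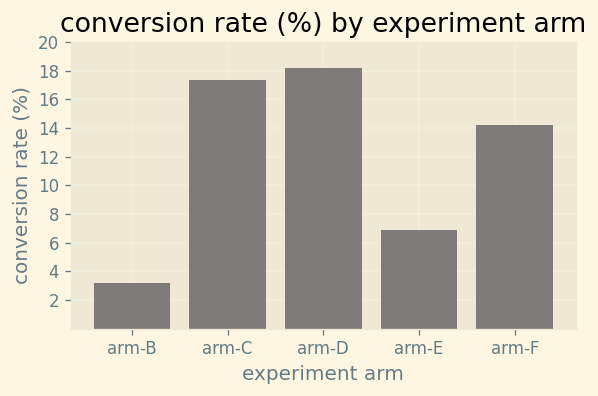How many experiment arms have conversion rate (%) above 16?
Above 16: arm-C, arm-D.

2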